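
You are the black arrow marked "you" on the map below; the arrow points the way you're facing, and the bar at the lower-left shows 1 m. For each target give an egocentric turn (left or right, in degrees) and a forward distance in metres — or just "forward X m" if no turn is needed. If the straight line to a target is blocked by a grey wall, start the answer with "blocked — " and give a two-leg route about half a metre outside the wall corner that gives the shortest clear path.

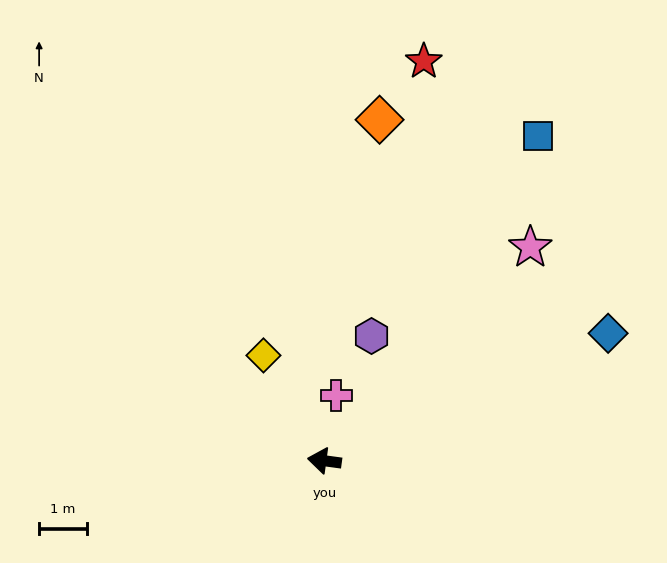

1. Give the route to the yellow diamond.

turn right 52°, forward 2.5 m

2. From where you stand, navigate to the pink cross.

turn right 93°, forward 1.4 m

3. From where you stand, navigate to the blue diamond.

turn right 148°, forward 6.5 m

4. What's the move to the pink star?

turn right 126°, forward 6.2 m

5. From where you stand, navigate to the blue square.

turn right 116°, forward 8.1 m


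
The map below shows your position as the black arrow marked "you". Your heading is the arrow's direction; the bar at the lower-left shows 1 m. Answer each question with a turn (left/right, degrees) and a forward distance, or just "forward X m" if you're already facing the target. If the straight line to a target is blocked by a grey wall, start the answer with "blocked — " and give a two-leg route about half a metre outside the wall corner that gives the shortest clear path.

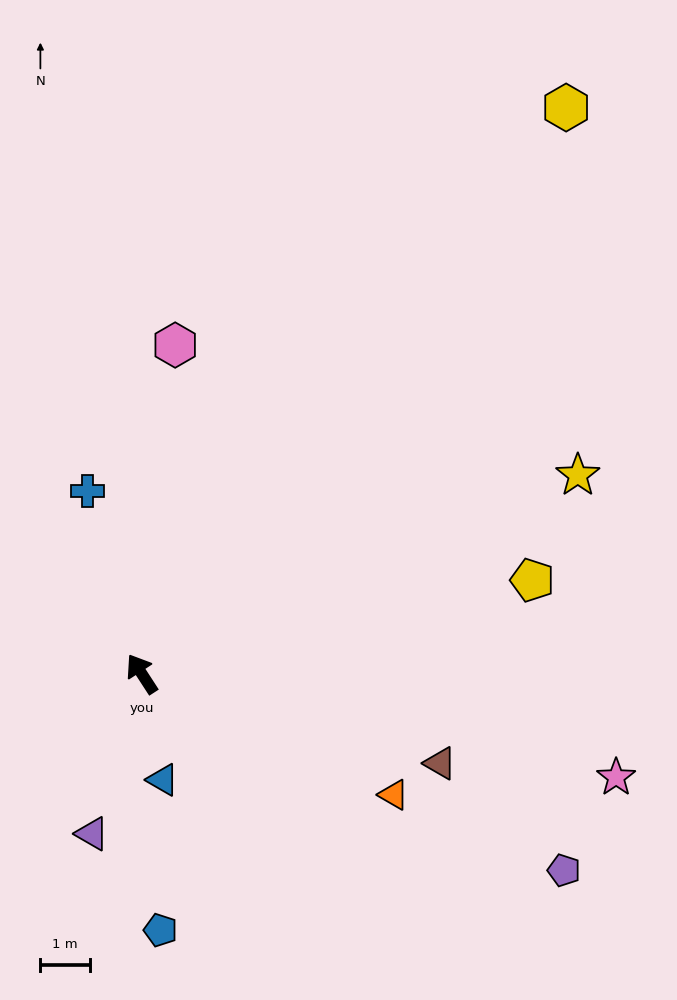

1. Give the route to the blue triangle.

turn left 158°, forward 2.2 m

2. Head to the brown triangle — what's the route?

turn right 140°, forward 6.3 m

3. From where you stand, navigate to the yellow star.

turn right 99°, forward 9.6 m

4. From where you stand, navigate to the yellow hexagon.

turn right 70°, forward 14.2 m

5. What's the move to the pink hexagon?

turn right 39°, forward 6.6 m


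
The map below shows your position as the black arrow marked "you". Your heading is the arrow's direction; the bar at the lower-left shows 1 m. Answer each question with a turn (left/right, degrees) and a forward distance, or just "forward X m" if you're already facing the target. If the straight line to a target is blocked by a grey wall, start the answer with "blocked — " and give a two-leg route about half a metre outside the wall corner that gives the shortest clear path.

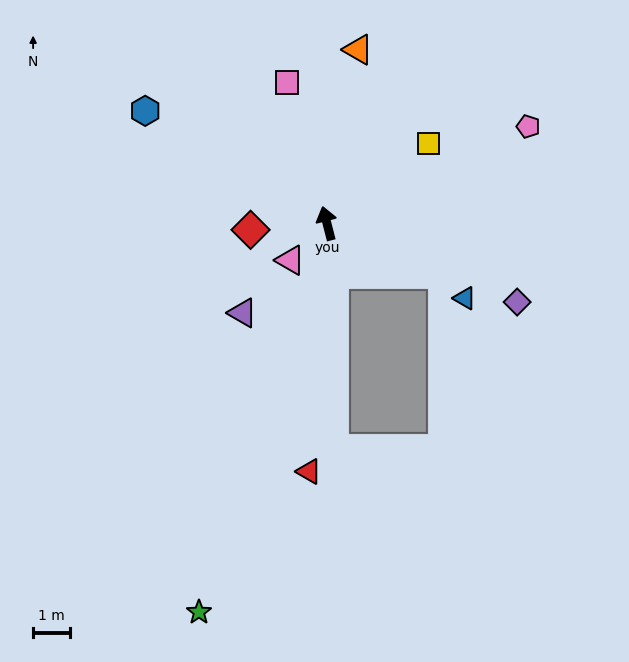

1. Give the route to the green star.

turn left 147°, forward 11.2 m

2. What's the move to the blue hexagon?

turn left 44°, forward 5.8 m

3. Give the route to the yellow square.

turn right 66°, forward 3.5 m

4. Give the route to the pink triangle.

turn left 121°, forward 1.4 m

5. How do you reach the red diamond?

turn left 81°, forward 2.1 m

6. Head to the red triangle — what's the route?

turn left 161°, forward 6.8 m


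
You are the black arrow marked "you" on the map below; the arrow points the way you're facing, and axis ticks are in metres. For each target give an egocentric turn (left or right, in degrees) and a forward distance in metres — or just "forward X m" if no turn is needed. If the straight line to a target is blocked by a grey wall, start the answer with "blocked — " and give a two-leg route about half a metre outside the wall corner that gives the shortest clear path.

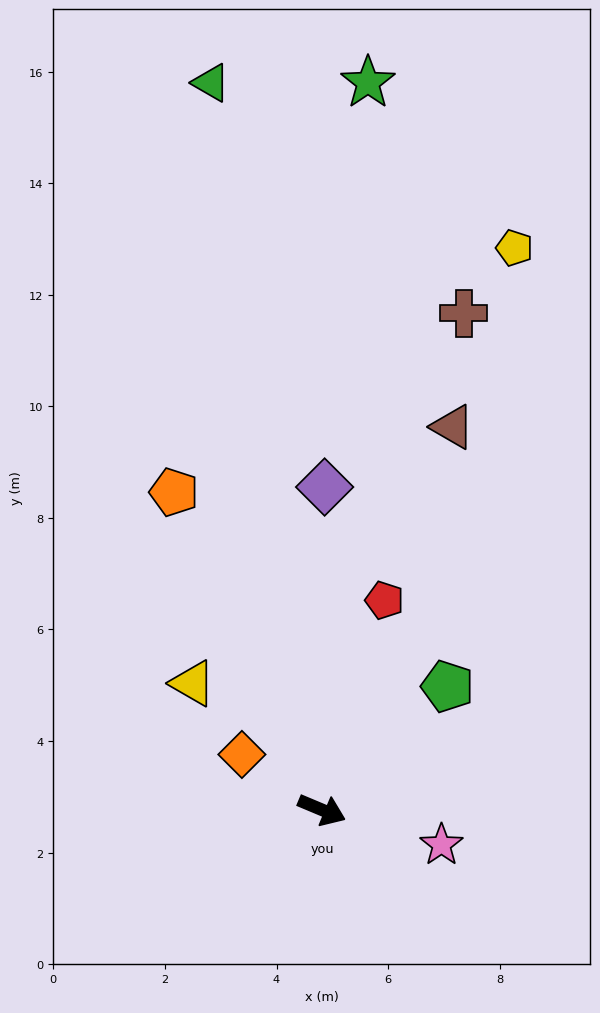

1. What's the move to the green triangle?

turn left 121°, forward 13.2 m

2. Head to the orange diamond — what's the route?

turn left 168°, forward 1.7 m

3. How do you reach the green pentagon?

turn left 67°, forward 3.2 m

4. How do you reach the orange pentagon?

turn left 138°, forward 6.3 m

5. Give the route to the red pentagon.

turn left 96°, forward 3.9 m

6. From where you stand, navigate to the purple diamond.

turn left 112°, forward 5.8 m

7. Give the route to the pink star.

turn left 6°, forward 2.2 m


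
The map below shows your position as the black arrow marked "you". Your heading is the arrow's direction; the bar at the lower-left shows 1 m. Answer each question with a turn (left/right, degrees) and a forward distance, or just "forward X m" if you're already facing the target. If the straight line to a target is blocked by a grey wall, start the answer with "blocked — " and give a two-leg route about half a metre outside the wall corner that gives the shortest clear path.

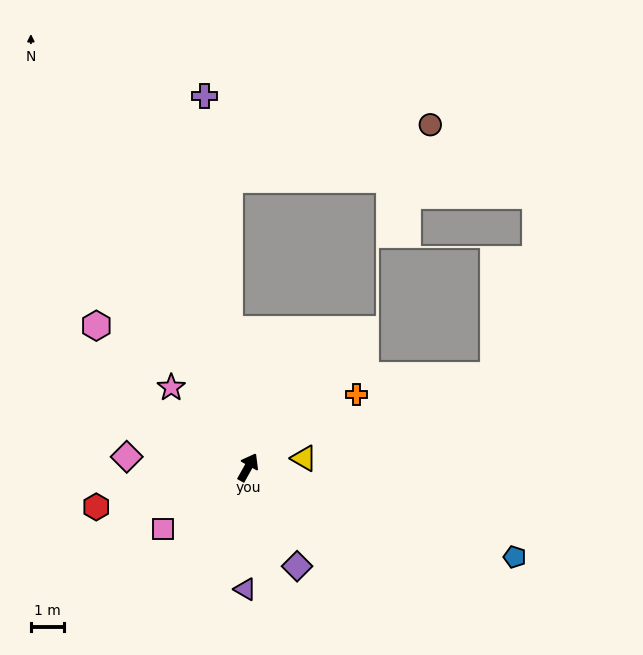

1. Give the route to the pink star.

turn left 73°, forward 3.4 m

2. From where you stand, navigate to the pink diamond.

turn left 114°, forward 3.7 m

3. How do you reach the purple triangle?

turn right 152°, forward 3.7 m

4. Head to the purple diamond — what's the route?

turn right 124°, forward 3.4 m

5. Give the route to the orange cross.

turn right 27°, forward 4.0 m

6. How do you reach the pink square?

turn left 155°, forward 3.2 m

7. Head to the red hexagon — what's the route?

turn left 134°, forward 4.8 m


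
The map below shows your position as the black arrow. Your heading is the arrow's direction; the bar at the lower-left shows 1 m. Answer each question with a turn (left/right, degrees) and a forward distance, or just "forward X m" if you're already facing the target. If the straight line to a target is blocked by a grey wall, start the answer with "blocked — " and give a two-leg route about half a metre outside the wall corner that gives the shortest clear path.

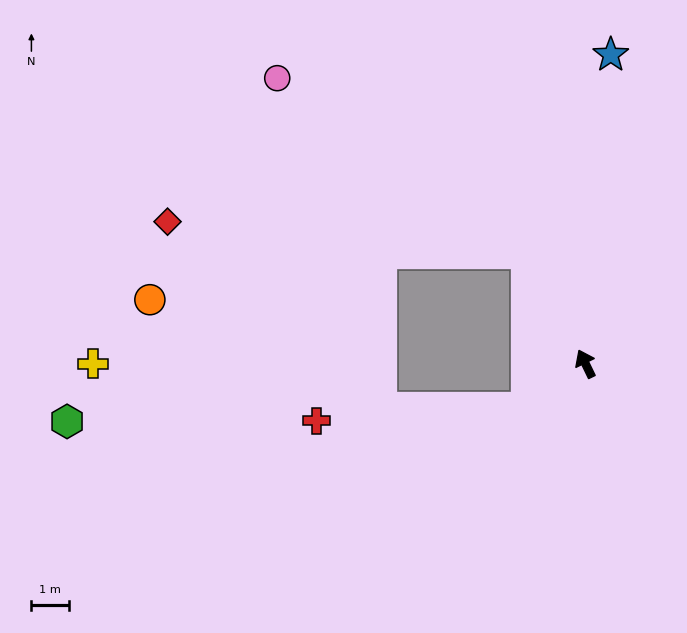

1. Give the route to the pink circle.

blocked — turn left 2°, forward 3.4 m, then turn left 27°, forward 8.2 m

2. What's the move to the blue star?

turn right 31°, forward 8.3 m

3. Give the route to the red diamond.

blocked — turn left 2°, forward 3.4 m, then turn left 57°, forward 9.7 m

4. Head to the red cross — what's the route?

blocked — turn left 101°, forward 2.0 m, then turn right 33°, forward 5.7 m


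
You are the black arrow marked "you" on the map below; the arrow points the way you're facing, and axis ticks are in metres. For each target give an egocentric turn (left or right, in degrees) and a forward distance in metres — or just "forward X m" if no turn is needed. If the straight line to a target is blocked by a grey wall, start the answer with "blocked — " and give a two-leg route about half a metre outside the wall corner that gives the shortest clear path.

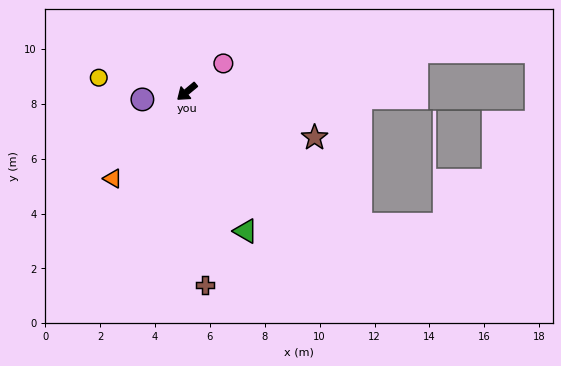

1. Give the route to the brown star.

turn left 121°, forward 4.9 m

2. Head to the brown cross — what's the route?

turn left 56°, forward 7.1 m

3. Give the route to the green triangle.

turn left 73°, forward 5.5 m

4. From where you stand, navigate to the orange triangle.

turn left 10°, forward 4.2 m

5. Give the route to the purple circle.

turn right 30°, forward 1.6 m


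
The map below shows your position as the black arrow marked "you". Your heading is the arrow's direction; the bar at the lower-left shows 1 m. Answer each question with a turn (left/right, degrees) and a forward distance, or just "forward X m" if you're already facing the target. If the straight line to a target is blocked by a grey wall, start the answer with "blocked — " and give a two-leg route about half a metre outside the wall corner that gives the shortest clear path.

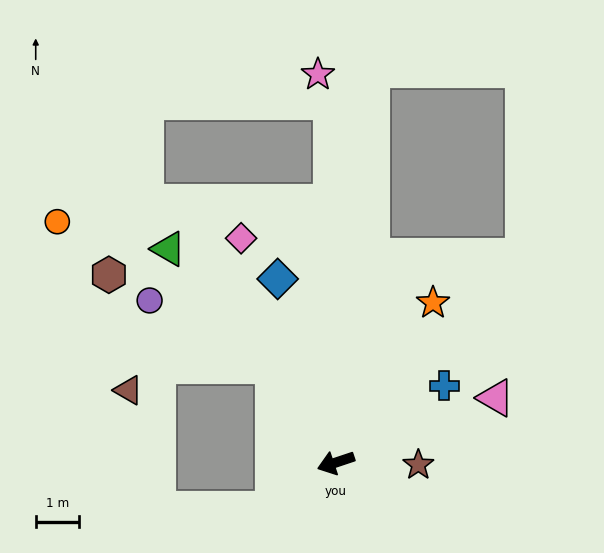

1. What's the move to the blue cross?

turn right 163°, forward 3.1 m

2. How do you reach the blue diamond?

turn right 91°, forward 4.4 m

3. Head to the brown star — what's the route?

turn left 160°, forward 1.9 m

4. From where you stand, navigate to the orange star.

turn right 140°, forward 4.3 m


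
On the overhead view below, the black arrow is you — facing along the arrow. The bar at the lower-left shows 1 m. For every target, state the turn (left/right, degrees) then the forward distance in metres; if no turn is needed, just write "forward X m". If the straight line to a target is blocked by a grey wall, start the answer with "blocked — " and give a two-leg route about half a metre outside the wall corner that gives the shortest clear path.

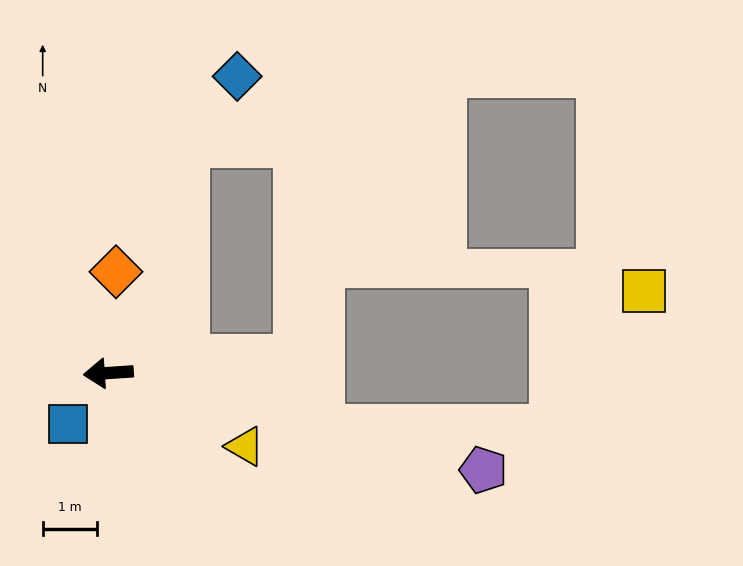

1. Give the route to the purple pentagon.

turn left 162°, forward 7.1 m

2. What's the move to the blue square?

turn left 48°, forward 1.2 m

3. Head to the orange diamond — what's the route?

turn right 98°, forward 1.9 m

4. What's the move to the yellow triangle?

turn left 148°, forward 2.8 m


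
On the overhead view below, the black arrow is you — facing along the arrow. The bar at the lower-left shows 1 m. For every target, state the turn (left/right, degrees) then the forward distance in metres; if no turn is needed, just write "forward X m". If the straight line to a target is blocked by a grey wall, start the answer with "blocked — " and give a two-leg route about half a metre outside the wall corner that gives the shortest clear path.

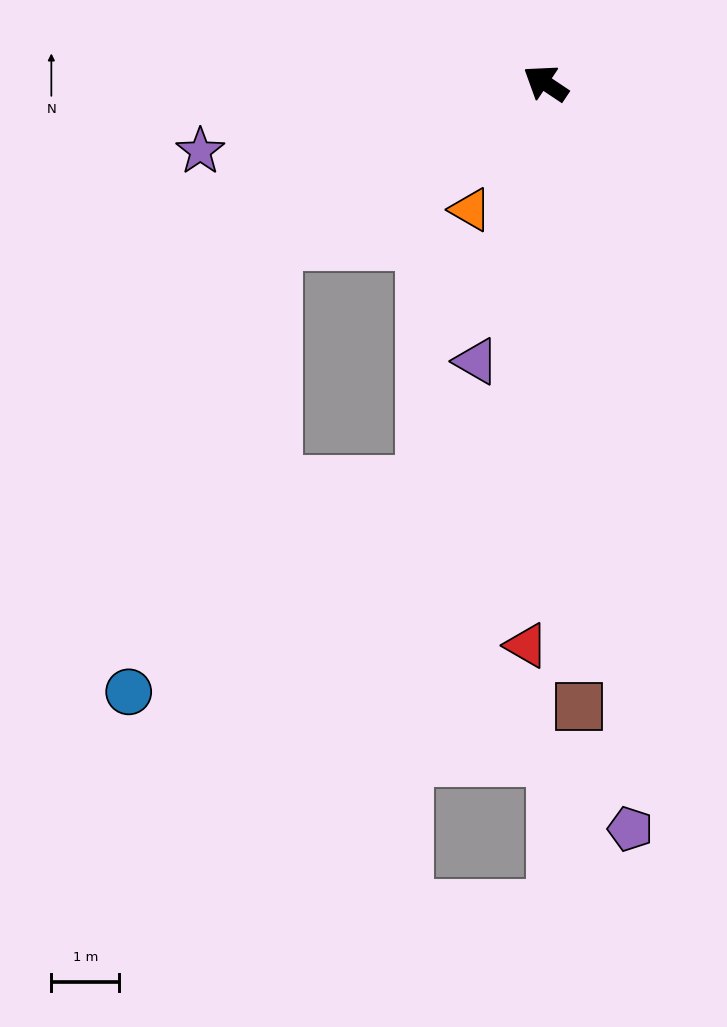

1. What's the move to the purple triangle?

turn left 110°, forward 4.2 m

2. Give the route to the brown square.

turn left 127°, forward 9.2 m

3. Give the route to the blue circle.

blocked — turn left 64°, forward 4.6 m, then turn left 42°, forward 7.0 m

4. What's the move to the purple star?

turn left 45°, forward 5.2 m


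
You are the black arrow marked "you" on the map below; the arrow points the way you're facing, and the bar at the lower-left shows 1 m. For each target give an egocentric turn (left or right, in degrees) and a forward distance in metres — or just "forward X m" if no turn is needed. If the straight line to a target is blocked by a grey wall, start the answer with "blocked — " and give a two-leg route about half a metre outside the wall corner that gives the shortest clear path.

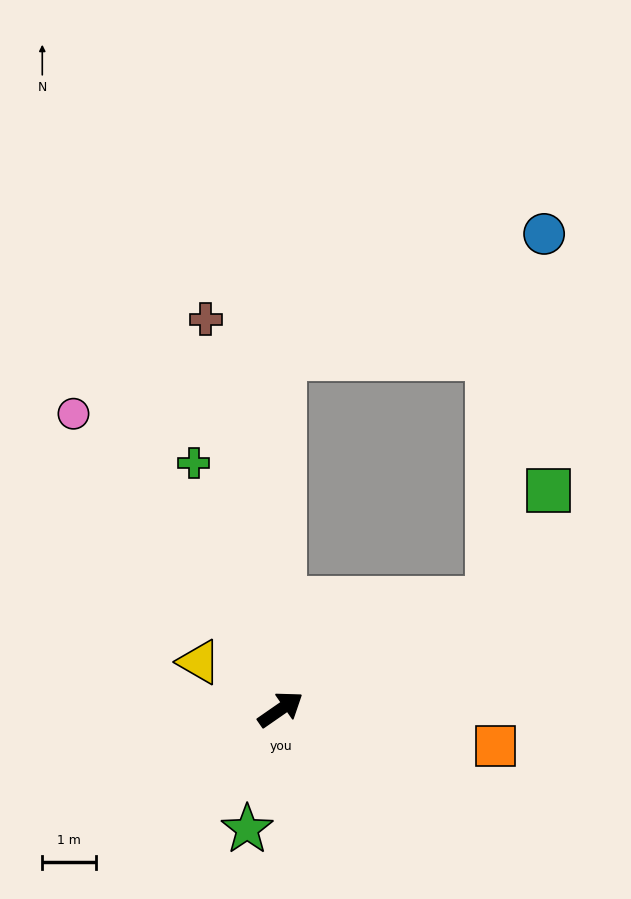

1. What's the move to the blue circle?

blocked — turn right 7°, forward 4.4 m, then turn left 54°, forward 6.9 m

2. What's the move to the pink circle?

turn left 90°, forward 6.7 m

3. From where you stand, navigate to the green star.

turn right 140°, forward 2.3 m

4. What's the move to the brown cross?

turn left 66°, forward 7.4 m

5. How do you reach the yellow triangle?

turn left 115°, forward 1.7 m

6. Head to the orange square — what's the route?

turn right 44°, forward 4.0 m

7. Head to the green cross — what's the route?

turn left 75°, forward 4.8 m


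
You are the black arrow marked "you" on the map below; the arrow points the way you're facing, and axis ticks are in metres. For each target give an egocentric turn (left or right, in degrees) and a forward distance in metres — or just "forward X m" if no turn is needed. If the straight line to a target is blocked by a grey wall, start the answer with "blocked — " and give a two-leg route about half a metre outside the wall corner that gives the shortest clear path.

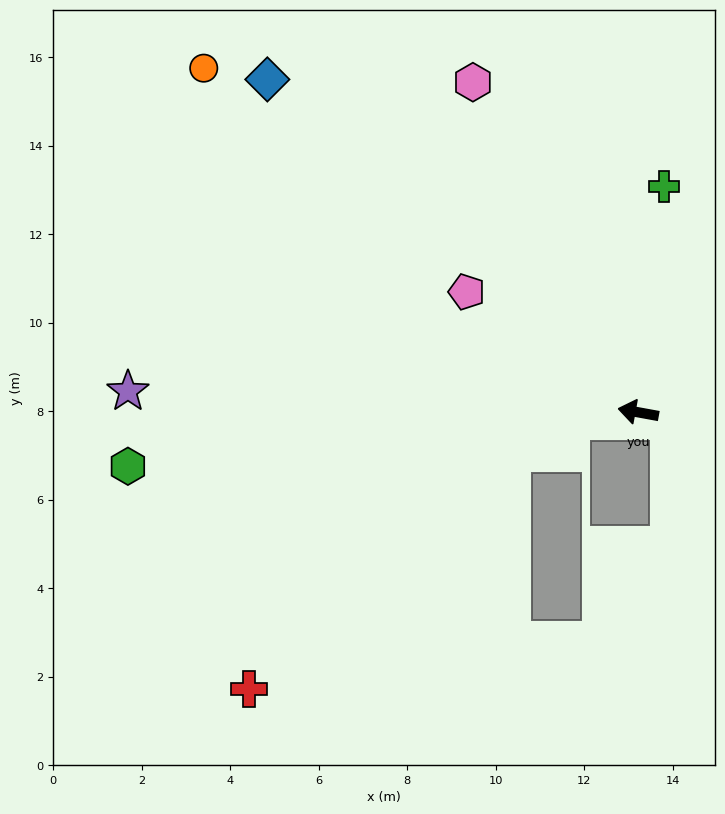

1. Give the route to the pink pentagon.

turn right 25°, forward 4.7 m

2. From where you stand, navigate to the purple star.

turn left 8°, forward 11.5 m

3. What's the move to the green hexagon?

turn left 16°, forward 11.6 m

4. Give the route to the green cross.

turn right 86°, forward 5.1 m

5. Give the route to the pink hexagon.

turn right 53°, forward 8.3 m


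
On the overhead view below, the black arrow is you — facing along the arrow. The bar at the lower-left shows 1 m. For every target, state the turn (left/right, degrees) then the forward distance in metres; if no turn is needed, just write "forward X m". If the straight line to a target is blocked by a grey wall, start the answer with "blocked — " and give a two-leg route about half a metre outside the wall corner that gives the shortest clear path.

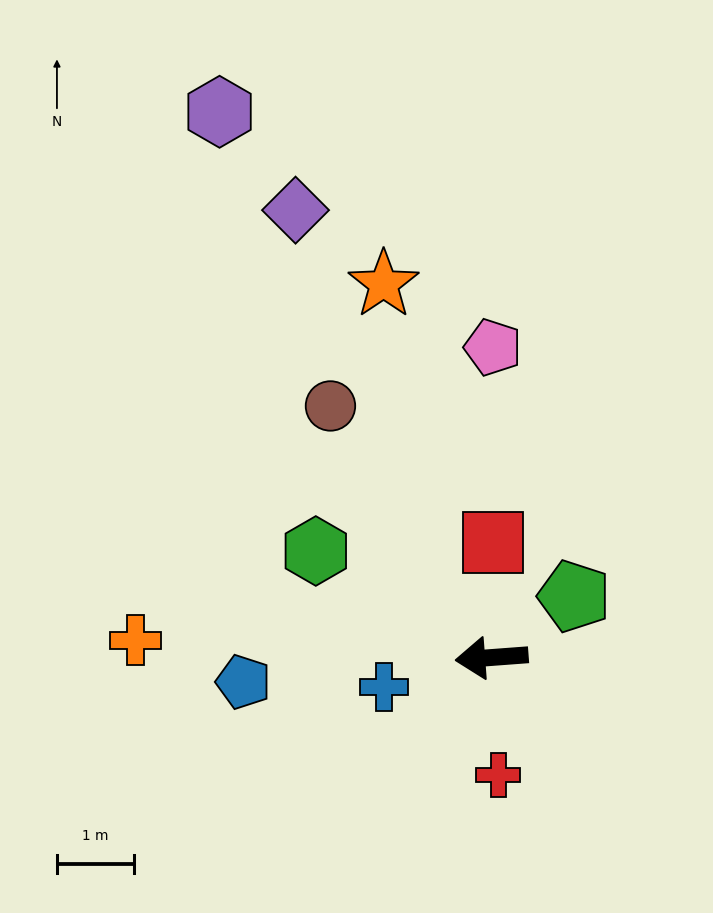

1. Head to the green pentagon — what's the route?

turn right 148°, forward 1.3 m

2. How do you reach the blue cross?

turn left 11°, forward 1.5 m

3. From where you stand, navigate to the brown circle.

turn right 62°, forward 3.9 m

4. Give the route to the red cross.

turn left 89°, forward 1.5 m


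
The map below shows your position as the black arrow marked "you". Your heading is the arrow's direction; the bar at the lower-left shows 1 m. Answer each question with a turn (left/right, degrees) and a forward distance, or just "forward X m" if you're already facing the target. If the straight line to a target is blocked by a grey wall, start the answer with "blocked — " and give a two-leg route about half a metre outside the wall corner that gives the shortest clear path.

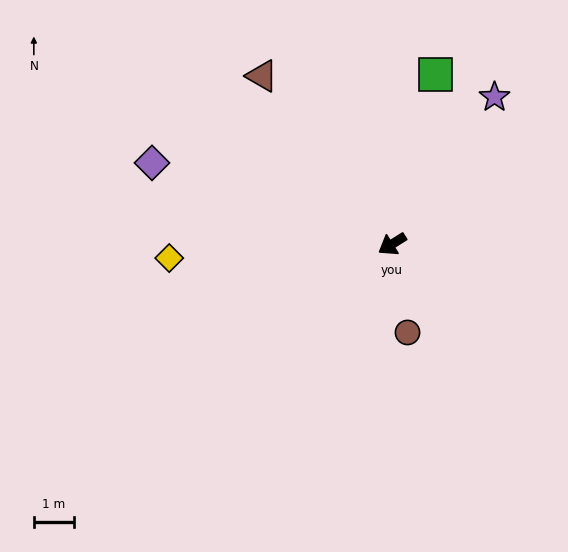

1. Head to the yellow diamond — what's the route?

turn right 28°, forward 5.5 m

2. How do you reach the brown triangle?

turn right 84°, forward 5.3 m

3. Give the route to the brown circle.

turn left 68°, forward 2.2 m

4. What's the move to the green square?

turn right 136°, forward 4.3 m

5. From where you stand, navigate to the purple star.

turn right 157°, forward 4.4 m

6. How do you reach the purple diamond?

turn right 51°, forward 6.3 m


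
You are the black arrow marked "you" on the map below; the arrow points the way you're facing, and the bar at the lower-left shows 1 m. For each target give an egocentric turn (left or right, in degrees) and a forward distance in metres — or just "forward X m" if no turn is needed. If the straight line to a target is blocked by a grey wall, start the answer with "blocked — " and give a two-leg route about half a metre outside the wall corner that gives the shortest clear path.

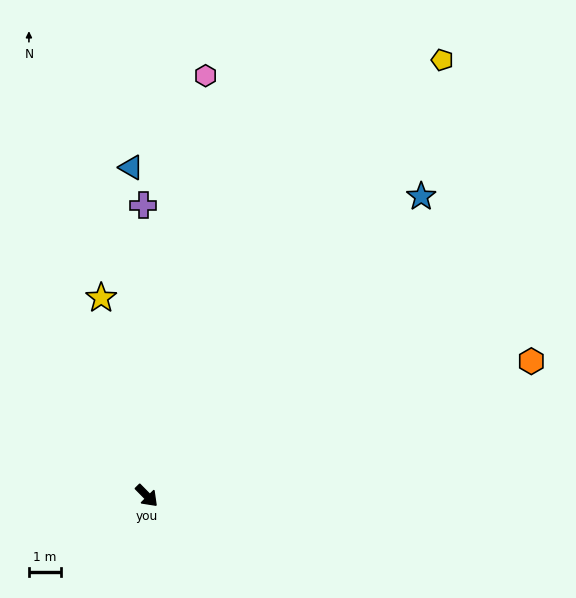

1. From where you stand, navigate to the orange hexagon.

turn left 65°, forward 12.7 m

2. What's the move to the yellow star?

turn left 148°, forward 6.3 m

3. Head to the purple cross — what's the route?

turn left 136°, forward 9.1 m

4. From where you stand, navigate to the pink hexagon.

turn left 127°, forward 13.2 m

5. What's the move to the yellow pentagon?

turn left 101°, forward 16.4 m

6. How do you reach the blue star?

turn left 93°, forward 12.7 m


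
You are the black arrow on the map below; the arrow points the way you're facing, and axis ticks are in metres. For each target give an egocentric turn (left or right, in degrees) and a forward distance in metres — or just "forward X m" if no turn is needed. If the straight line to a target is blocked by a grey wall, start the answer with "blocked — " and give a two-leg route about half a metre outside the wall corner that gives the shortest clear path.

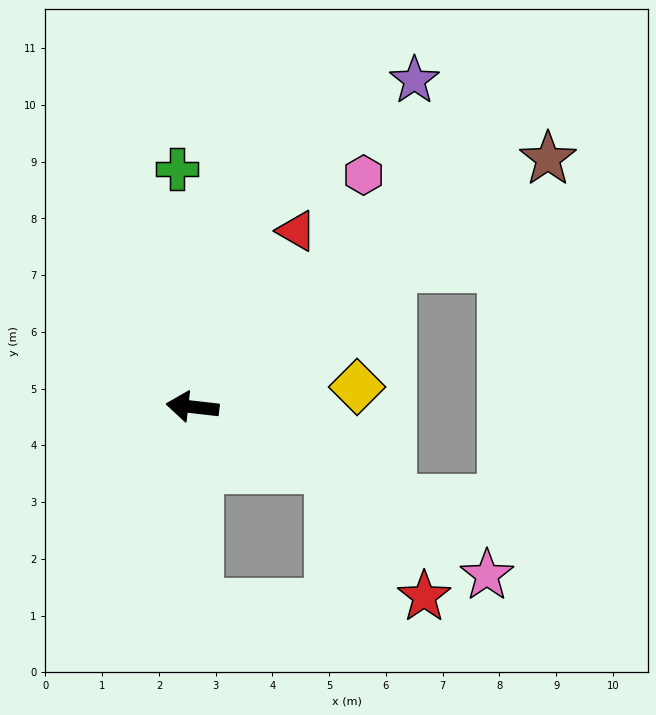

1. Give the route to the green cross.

turn right 80°, forward 4.2 m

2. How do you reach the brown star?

turn right 139°, forward 7.6 m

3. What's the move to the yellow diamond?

turn right 167°, forward 2.9 m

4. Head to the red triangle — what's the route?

turn right 114°, forward 3.6 m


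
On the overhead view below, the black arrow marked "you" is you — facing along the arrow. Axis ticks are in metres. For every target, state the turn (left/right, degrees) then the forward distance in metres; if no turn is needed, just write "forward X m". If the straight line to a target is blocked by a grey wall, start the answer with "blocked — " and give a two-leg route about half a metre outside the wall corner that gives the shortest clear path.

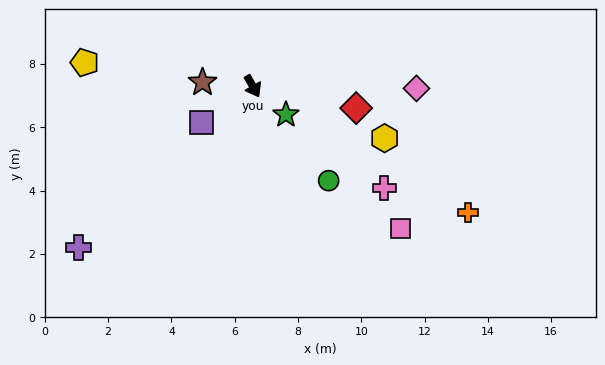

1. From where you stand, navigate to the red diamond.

turn left 49°, forward 3.3 m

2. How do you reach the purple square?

turn right 84°, forward 2.0 m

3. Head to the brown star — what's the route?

turn right 124°, forward 1.6 m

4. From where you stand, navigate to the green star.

turn left 20°, forward 1.4 m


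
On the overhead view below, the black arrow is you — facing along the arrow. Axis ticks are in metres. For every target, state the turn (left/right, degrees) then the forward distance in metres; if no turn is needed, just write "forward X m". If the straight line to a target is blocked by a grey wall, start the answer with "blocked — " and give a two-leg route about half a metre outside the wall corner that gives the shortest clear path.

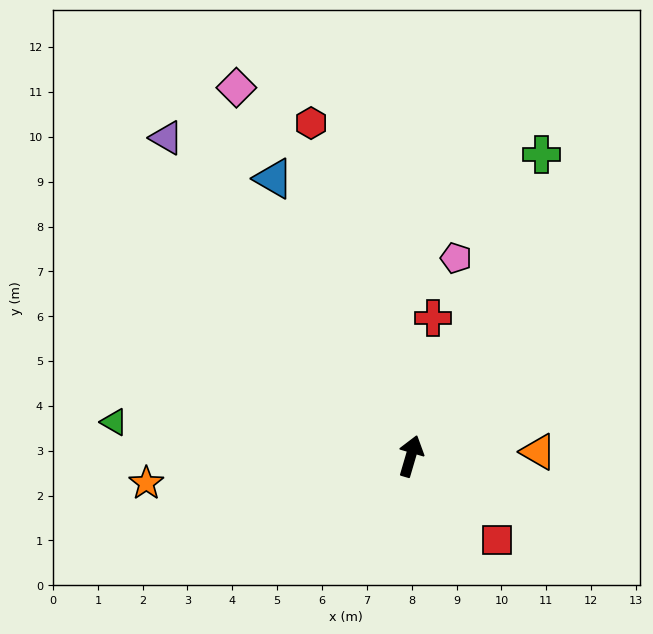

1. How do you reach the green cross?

turn right 7°, forward 7.3 m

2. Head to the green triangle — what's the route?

turn left 100°, forward 6.7 m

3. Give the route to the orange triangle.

turn right 72°, forward 2.8 m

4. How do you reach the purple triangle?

turn left 54°, forward 8.9 m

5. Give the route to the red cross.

turn left 7°, forward 3.1 m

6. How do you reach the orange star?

turn left 112°, forward 5.9 m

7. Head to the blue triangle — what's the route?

turn left 43°, forward 6.9 m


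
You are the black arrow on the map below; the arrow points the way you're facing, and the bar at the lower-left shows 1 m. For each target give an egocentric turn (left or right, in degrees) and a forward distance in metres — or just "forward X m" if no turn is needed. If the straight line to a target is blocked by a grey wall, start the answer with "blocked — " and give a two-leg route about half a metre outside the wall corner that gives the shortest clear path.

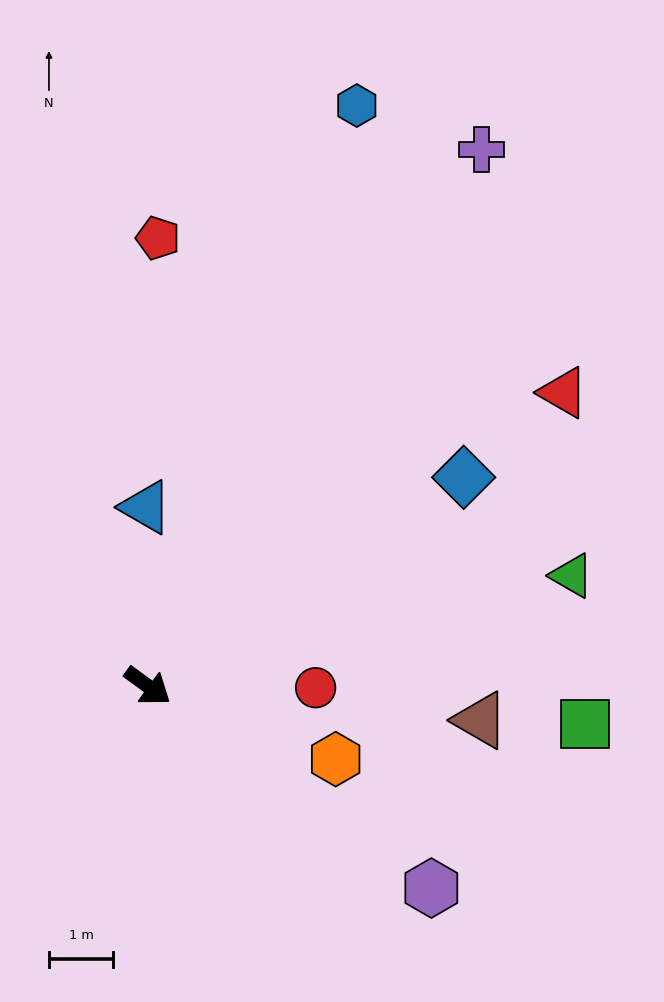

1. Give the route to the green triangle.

turn left 51°, forward 6.8 m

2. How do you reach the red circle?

turn left 36°, forward 2.6 m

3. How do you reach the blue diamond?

turn left 70°, forward 5.9 m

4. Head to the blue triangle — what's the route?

turn left 127°, forward 2.8 m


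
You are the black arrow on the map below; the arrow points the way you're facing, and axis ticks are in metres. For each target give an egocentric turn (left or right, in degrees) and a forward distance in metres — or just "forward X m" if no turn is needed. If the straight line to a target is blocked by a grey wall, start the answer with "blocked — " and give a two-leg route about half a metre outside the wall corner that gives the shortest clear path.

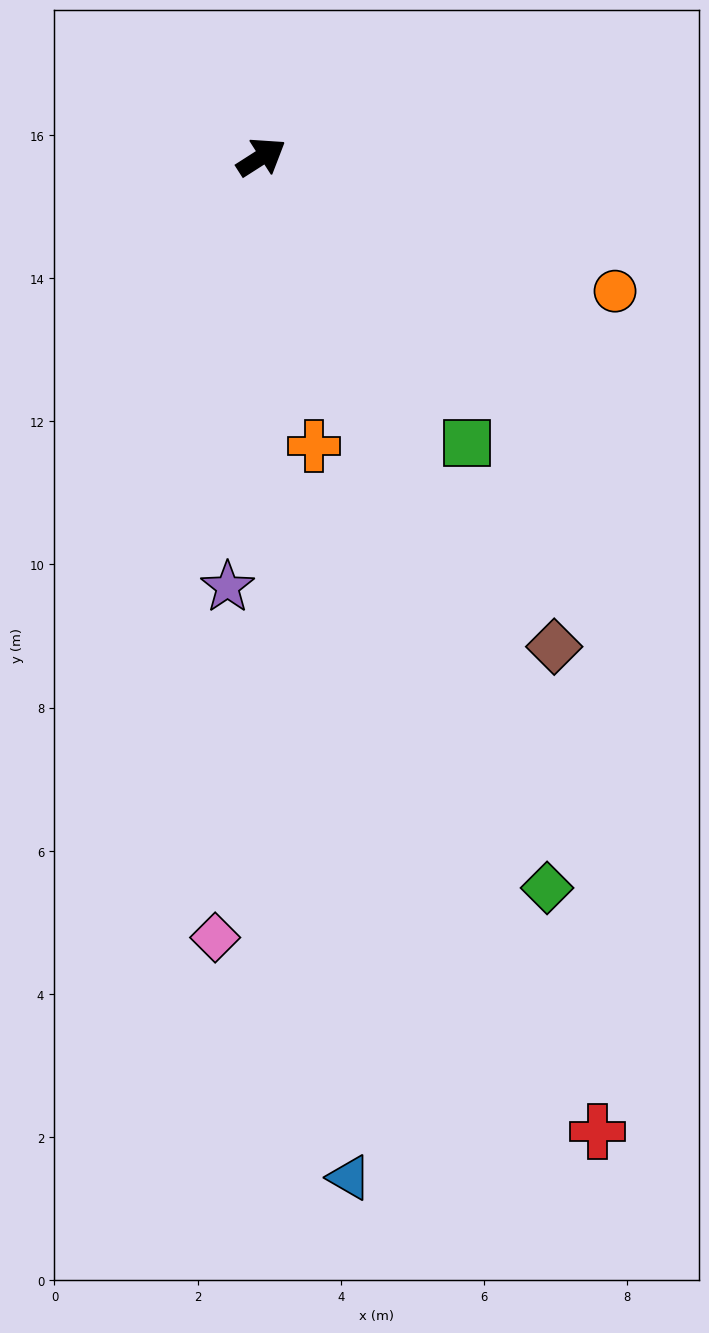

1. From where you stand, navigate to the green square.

turn right 87°, forward 4.9 m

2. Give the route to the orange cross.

turn right 112°, forward 4.1 m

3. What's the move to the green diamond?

turn right 101°, forward 11.0 m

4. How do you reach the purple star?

turn right 127°, forward 6.0 m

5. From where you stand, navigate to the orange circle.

turn right 53°, forward 5.3 m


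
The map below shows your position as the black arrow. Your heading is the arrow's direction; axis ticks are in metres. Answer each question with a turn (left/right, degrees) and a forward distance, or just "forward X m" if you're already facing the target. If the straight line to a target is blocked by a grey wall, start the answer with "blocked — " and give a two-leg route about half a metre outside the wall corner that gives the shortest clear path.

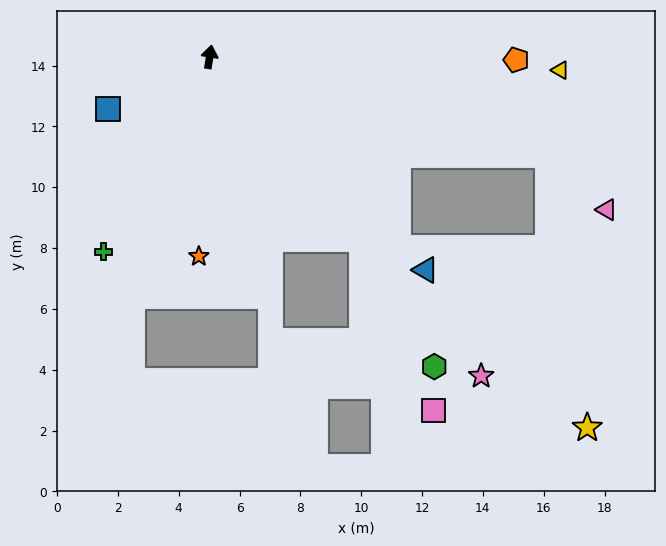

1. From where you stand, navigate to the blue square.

turn left 126°, forward 3.8 m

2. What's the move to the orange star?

turn right 174°, forward 6.6 m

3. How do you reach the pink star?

turn right 131°, forward 13.8 m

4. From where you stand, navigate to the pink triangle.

blocked — turn right 97°, forward 11.6 m, then turn right 26°, forward 2.6 m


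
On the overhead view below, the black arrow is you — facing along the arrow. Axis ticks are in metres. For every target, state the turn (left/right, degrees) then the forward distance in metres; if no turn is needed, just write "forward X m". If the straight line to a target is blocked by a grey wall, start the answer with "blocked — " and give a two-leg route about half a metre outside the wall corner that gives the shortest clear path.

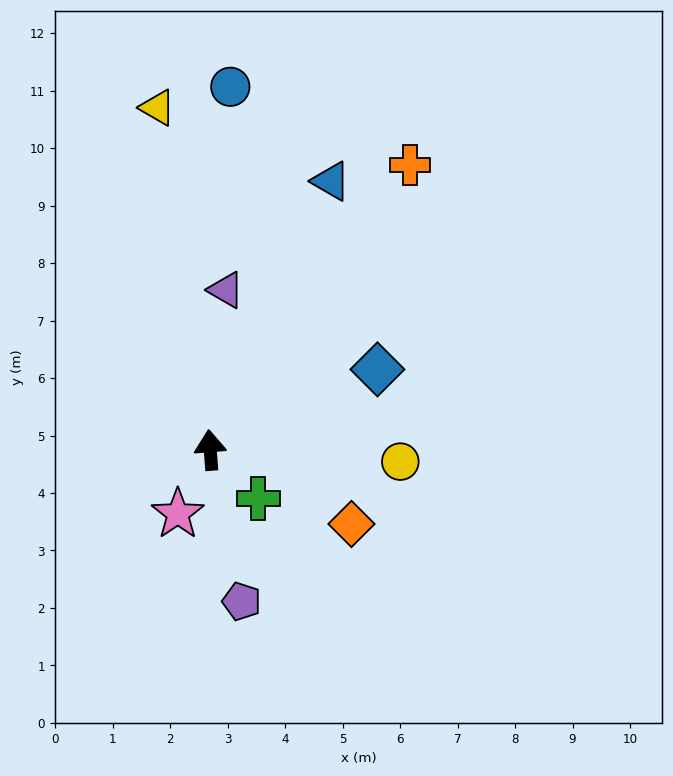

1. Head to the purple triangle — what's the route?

turn right 10°, forward 2.8 m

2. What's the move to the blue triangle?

turn right 29°, forward 5.1 m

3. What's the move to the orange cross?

turn right 39°, forward 6.1 m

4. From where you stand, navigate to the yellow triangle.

turn left 4°, forward 6.0 m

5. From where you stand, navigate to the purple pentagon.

turn right 173°, forward 2.7 m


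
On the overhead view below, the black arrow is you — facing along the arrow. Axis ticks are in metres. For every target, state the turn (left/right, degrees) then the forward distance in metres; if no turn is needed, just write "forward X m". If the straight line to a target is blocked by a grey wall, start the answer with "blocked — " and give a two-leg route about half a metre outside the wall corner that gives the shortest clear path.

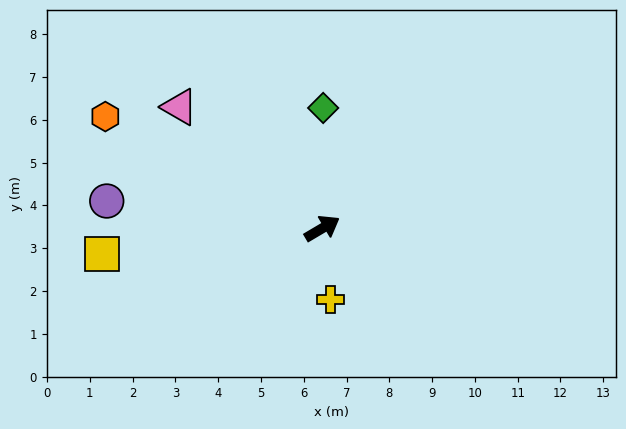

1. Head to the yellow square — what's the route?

turn left 156°, forward 5.2 m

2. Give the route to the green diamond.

turn left 59°, forward 2.8 m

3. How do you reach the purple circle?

turn left 142°, forward 5.1 m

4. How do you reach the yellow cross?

turn right 114°, forward 1.7 m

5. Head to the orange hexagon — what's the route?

turn left 122°, forward 5.7 m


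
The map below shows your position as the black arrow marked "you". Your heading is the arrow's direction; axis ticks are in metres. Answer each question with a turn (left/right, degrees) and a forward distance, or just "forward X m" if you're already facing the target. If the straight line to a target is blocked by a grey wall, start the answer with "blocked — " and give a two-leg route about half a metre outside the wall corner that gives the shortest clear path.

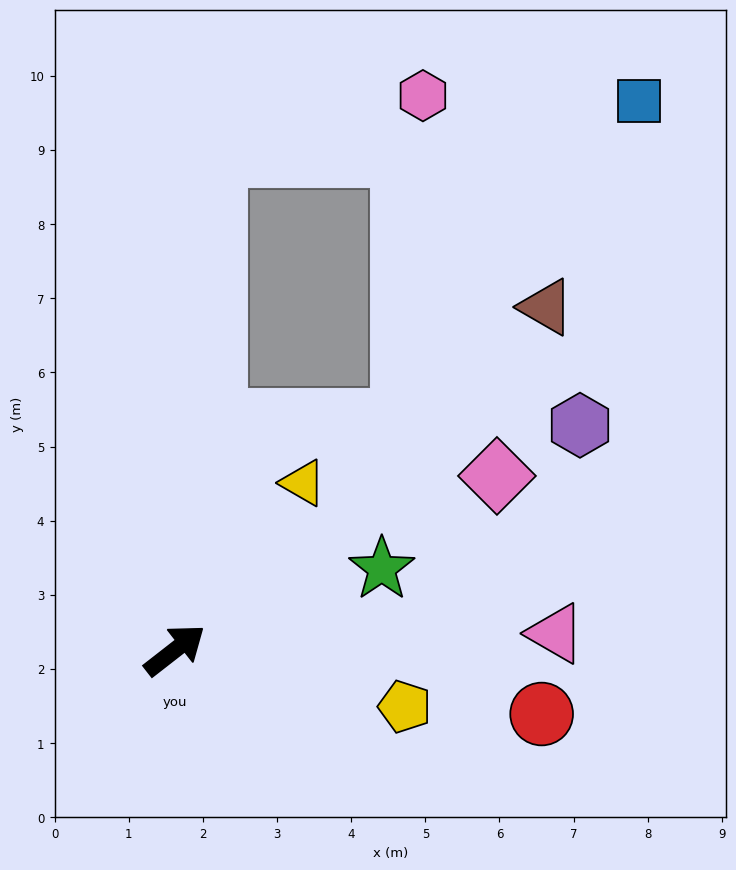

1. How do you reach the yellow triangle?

turn left 15°, forward 2.8 m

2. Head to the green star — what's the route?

turn right 16°, forward 3.0 m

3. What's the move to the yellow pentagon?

turn right 52°, forward 3.2 m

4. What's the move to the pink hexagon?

blocked — turn left 47°, forward 6.7 m, then turn right 69°, forward 2.9 m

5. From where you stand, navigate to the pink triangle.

turn right 35°, forward 5.1 m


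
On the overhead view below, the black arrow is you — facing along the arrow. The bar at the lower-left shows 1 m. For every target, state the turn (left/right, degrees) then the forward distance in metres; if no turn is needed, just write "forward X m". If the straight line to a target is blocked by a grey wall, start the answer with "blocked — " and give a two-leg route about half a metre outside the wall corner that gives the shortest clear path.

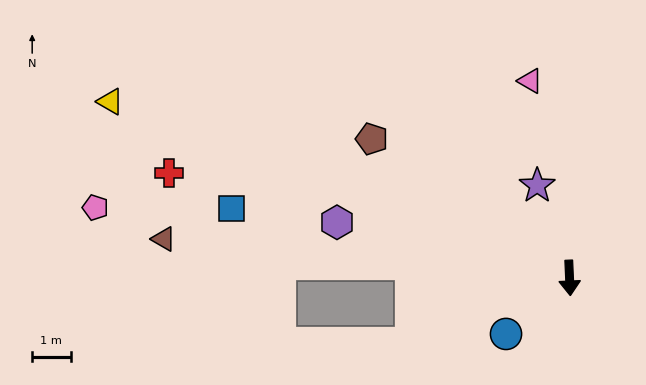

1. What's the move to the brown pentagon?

turn right 128°, forward 6.3 m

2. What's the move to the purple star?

turn right 163°, forward 2.5 m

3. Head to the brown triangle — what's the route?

turn right 98°, forward 10.6 m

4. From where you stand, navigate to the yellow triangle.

turn right 114°, forward 12.8 m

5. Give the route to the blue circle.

turn right 51°, forward 2.2 m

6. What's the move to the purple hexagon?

turn right 106°, forward 6.2 m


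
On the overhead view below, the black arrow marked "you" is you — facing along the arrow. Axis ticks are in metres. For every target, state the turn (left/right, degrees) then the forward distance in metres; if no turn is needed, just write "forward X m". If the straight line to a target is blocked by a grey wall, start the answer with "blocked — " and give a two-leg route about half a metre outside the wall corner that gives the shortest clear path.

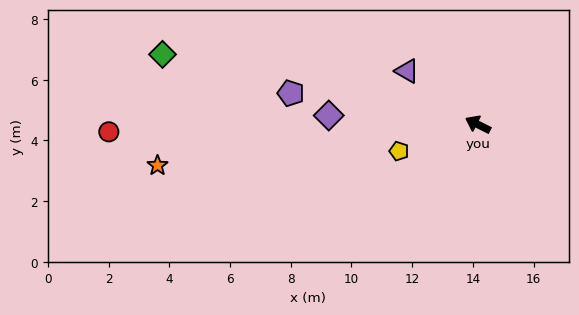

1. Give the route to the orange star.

turn left 34°, forward 10.6 m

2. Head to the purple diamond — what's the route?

turn left 23°, forward 4.9 m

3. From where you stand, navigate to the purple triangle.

turn right 10°, forward 2.9 m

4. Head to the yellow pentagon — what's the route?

turn left 45°, forward 2.7 m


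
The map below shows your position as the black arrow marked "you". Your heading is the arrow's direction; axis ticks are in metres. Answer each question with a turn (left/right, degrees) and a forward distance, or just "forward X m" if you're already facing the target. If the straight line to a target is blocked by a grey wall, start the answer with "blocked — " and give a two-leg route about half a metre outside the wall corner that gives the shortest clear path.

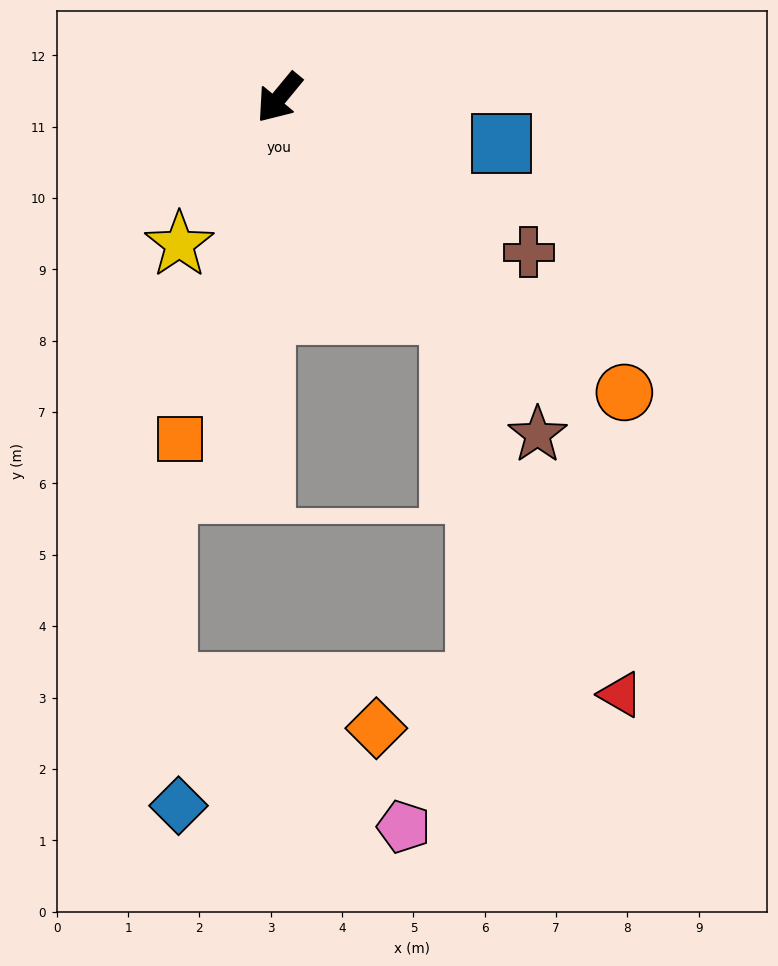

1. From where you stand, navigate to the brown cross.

turn left 98°, forward 4.1 m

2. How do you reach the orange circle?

turn left 89°, forward 6.4 m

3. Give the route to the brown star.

turn left 77°, forward 5.9 m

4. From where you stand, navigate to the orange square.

turn left 23°, forward 5.0 m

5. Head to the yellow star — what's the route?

turn left 5°, forward 2.5 m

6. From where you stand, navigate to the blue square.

turn left 118°, forward 3.2 m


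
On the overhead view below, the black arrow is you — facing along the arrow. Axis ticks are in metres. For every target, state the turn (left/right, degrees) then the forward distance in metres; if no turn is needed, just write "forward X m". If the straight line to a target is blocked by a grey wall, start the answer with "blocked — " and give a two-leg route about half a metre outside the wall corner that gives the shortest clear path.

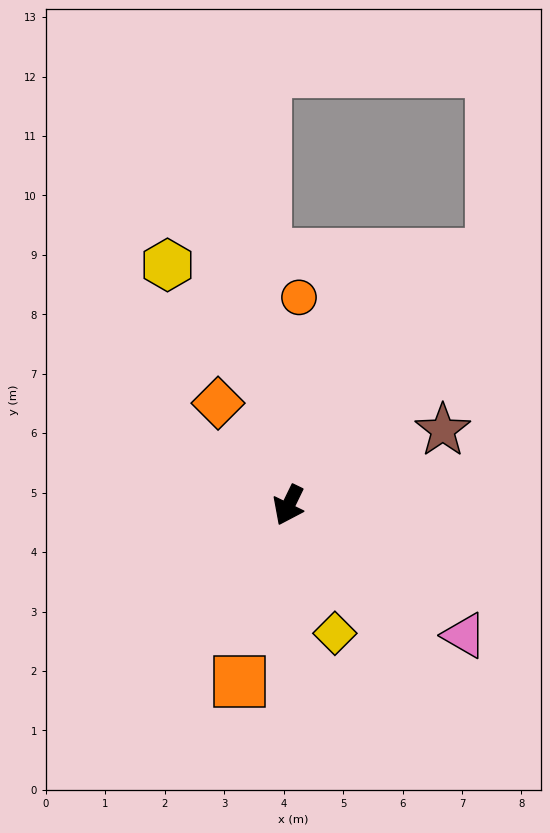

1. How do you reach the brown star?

turn left 142°, forward 2.9 m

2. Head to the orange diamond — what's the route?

turn right 119°, forward 2.1 m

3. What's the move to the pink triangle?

turn left 79°, forward 3.7 m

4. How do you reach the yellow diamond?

turn left 46°, forward 2.3 m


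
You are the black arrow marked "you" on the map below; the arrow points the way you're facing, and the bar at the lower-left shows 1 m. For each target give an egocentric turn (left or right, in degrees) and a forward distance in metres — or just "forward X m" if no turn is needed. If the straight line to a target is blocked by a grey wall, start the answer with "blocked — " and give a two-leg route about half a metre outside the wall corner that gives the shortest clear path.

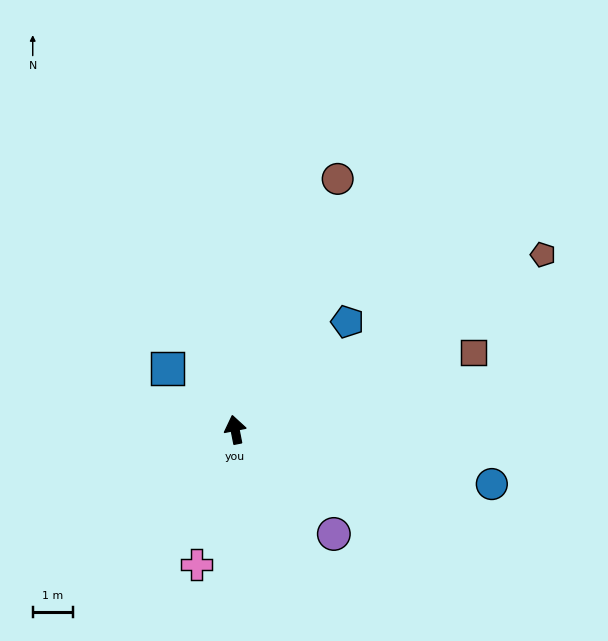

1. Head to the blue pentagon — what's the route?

turn right 57°, forward 3.9 m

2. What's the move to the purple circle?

turn right 148°, forward 3.6 m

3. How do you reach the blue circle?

turn right 113°, forward 6.6 m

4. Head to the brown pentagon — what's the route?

turn right 72°, forward 8.9 m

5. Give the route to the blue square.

turn left 37°, forward 2.3 m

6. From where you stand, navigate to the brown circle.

turn right 33°, forward 6.8 m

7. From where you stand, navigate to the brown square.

turn right 83°, forward 6.3 m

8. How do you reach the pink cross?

turn left 153°, forward 3.5 m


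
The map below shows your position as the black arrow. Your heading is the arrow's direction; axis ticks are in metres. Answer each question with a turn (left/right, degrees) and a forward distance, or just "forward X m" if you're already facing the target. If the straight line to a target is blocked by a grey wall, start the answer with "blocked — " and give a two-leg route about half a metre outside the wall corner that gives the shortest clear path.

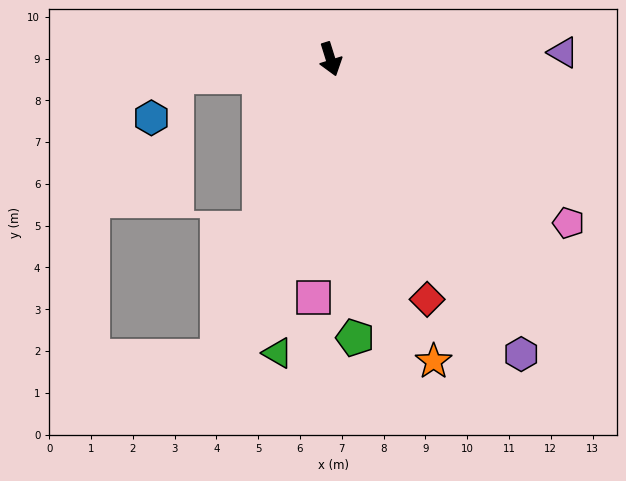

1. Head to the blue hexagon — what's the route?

blocked — turn right 101°, forward 3.7 m, then turn left 53°, forward 1.2 m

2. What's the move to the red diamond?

turn left 5°, forward 6.2 m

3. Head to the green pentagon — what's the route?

turn right 12°, forward 6.7 m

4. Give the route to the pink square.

turn right 21°, forward 5.7 m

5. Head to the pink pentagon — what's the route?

turn left 38°, forward 6.9 m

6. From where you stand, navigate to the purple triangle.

turn left 74°, forward 5.6 m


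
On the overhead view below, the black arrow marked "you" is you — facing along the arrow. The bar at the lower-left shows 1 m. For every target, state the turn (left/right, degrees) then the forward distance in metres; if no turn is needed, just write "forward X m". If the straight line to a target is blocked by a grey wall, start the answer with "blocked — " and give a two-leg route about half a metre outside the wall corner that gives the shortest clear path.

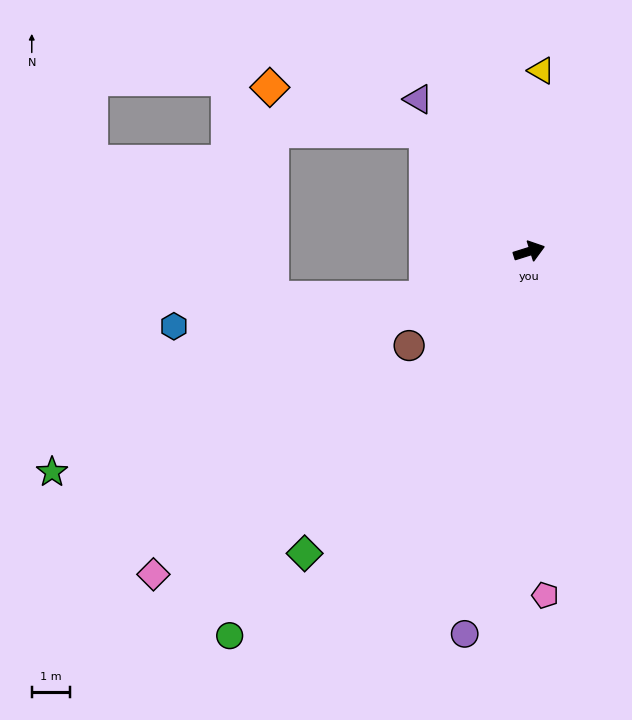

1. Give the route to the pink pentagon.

turn right 105°, forward 9.1 m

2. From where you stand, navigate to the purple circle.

turn right 117°, forward 10.2 m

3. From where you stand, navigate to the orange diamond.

blocked — turn left 113°, forward 4.2 m, then turn left 34°, forward 4.3 m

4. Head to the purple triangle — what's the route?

turn left 109°, forward 5.0 m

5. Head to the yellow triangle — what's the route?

turn left 69°, forward 4.8 m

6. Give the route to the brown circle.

turn right 159°, forward 4.0 m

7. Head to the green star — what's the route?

turn right 173°, forward 13.8 m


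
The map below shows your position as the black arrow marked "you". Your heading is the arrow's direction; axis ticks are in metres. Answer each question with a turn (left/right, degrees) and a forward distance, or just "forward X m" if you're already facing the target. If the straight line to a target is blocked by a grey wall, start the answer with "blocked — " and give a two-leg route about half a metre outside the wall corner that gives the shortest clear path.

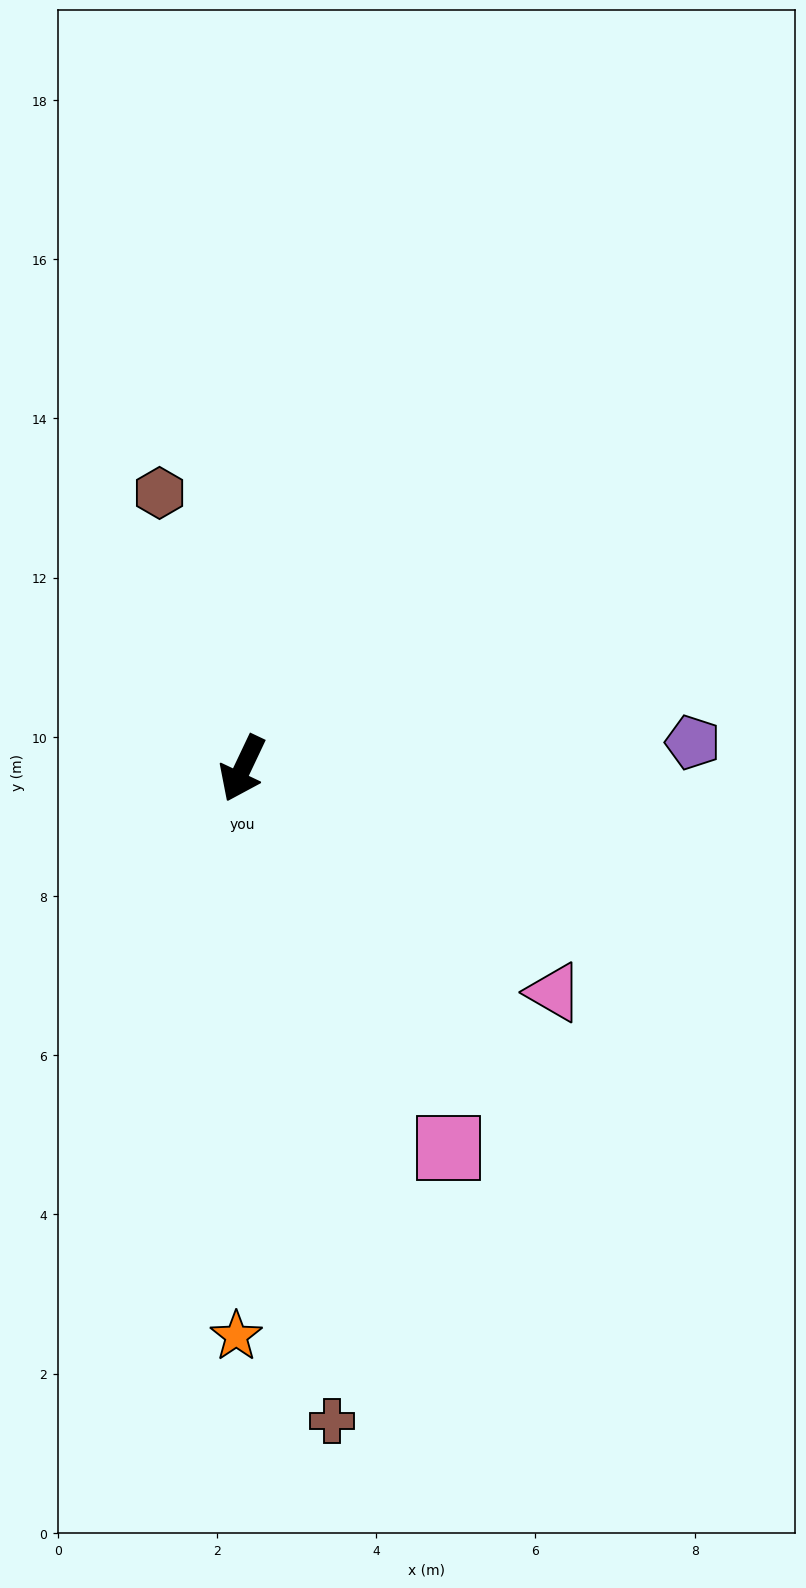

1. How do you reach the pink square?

turn left 54°, forward 5.4 m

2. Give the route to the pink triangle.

turn left 80°, forward 4.8 m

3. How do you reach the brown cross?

turn left 33°, forward 8.3 m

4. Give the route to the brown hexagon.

turn right 138°, forward 3.6 m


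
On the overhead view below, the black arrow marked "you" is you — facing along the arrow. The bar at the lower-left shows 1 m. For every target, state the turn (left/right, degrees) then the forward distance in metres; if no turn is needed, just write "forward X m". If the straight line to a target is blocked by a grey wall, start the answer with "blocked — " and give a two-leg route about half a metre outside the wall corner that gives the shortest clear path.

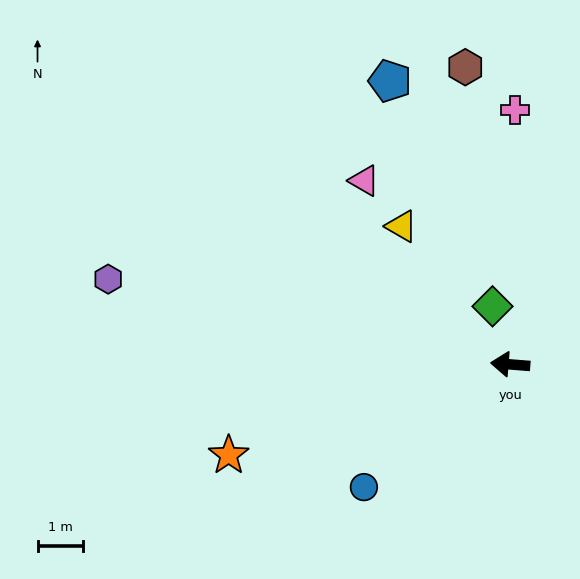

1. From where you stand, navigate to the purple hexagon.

turn right 7°, forward 9.1 m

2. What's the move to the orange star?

turn left 22°, forward 6.5 m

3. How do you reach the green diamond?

turn right 69°, forward 1.3 m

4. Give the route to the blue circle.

turn left 45°, forward 4.2 m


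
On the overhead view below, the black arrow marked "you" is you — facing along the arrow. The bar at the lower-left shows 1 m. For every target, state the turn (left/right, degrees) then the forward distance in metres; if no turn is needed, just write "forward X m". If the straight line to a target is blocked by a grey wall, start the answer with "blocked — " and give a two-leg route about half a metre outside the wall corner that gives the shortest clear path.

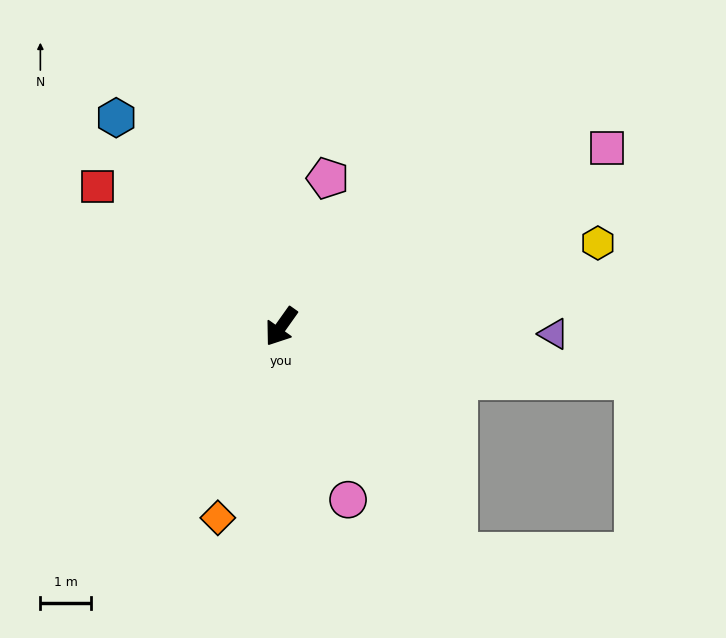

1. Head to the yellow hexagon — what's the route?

turn left 140°, forward 6.4 m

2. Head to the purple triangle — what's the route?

turn left 124°, forward 5.4 m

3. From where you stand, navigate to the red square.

turn right 92°, forward 4.5 m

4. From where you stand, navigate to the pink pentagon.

turn right 162°, forward 3.1 m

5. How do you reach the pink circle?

turn left 57°, forward 3.6 m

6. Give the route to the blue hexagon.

turn right 106°, forward 5.2 m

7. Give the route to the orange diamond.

turn left 17°, forward 4.0 m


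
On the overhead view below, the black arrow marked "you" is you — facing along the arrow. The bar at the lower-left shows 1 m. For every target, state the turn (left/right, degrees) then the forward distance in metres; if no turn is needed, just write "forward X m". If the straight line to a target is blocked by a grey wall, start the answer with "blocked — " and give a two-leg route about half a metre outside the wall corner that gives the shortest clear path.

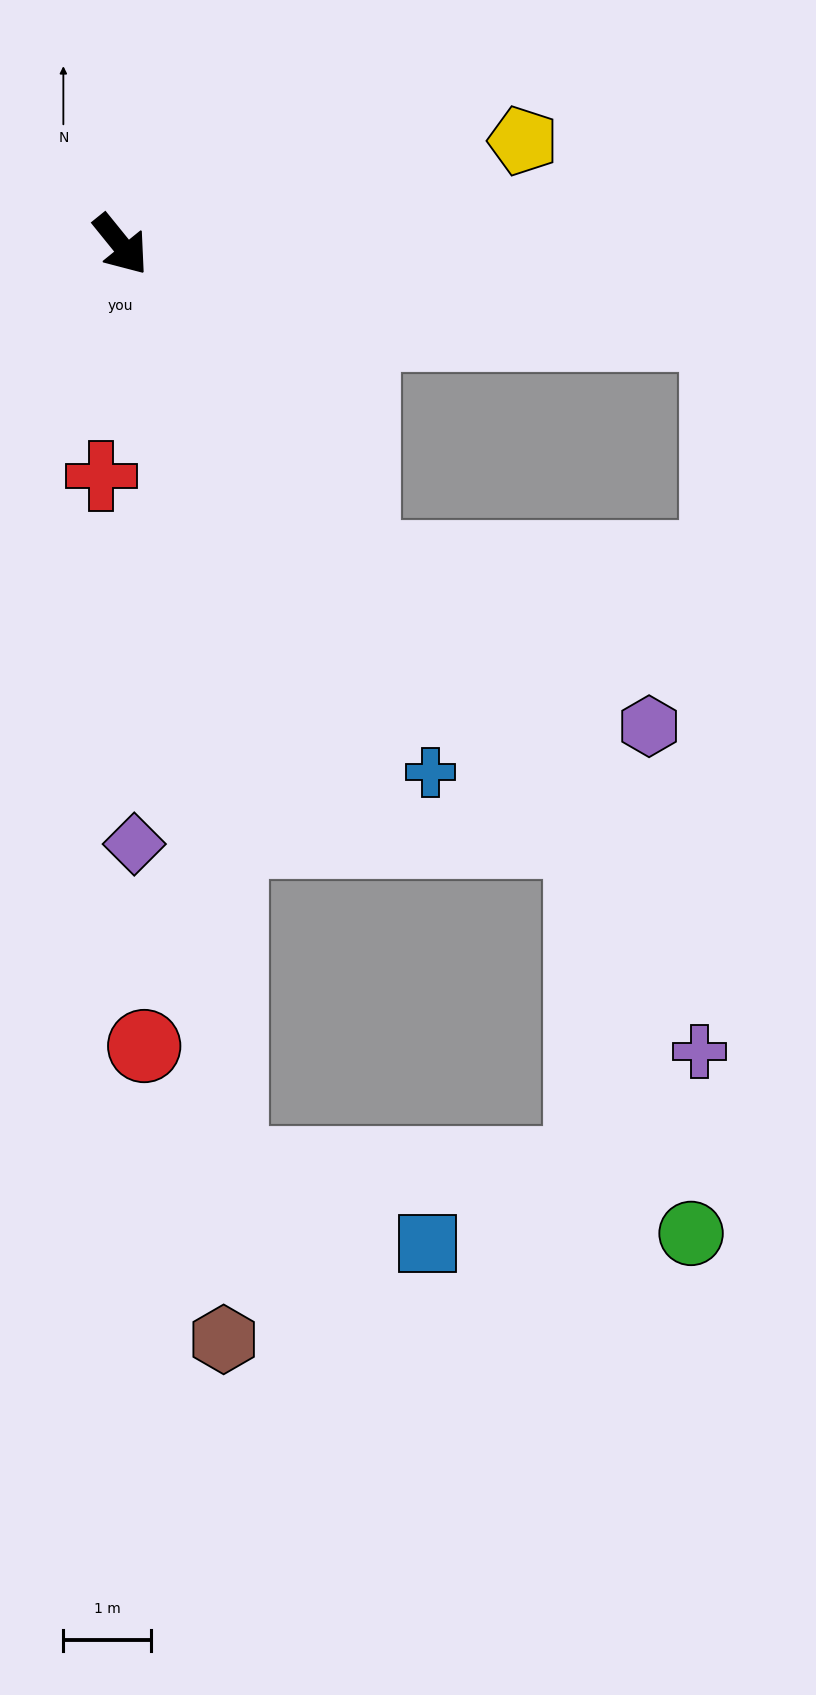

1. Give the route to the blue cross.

turn right 9°, forward 7.0 m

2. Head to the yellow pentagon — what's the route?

turn left 65°, forward 4.8 m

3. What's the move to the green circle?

blocked — forward 8.6 m, then turn right 23°, forward 4.7 m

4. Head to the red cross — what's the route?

turn right 44°, forward 2.7 m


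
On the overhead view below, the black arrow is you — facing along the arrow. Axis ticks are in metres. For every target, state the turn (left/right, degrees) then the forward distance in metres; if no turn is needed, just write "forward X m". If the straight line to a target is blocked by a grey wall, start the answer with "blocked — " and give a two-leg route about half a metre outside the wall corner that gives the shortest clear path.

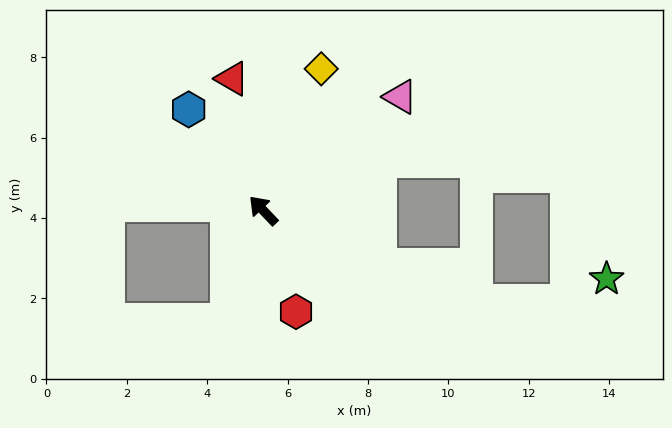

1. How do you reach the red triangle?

turn right 30°, forward 3.4 m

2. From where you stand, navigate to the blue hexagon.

turn right 7°, forward 3.1 m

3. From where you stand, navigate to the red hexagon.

turn left 154°, forward 2.6 m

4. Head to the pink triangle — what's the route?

turn right 94°, forward 4.4 m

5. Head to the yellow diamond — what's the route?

turn right 66°, forward 3.8 m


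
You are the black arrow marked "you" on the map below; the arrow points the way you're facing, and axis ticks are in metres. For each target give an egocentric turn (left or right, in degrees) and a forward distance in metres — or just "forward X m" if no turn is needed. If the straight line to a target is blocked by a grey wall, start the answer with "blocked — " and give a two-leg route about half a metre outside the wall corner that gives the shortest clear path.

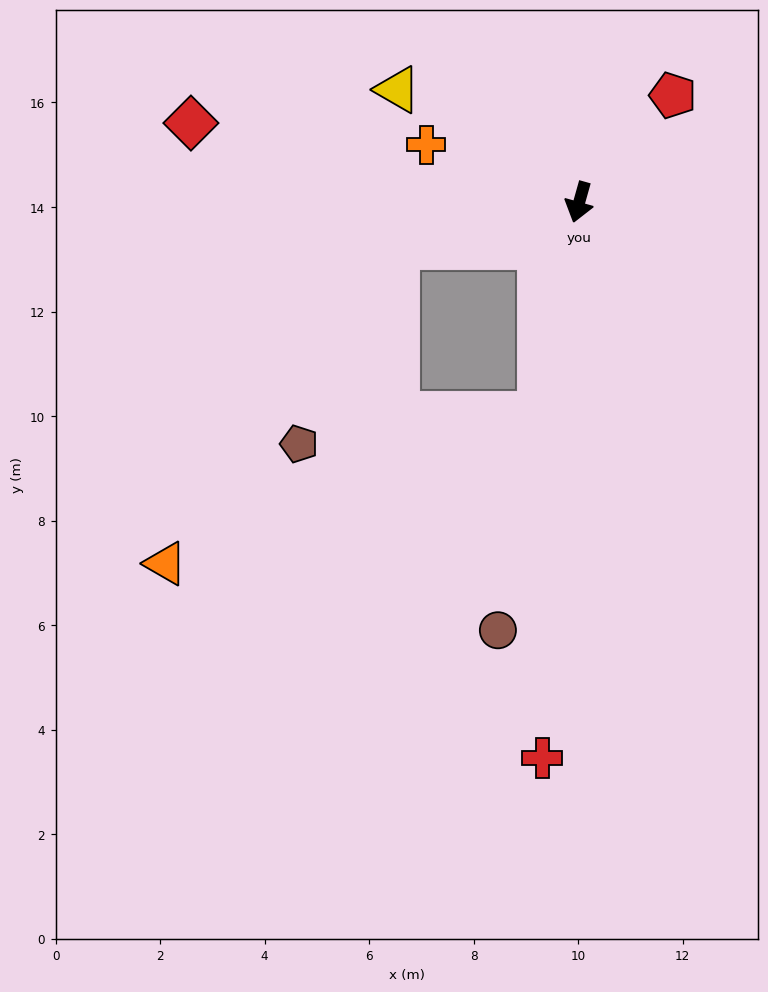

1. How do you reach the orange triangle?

blocked — turn right 60°, forward 3.6 m, then turn left 39°, forward 7.5 m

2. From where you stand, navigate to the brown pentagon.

blocked — turn right 60°, forward 3.6 m, then turn left 49°, forward 4.2 m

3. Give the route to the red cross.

turn left 12°, forward 10.7 m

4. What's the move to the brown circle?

turn left 5°, forward 8.3 m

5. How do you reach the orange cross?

turn right 95°, forward 3.1 m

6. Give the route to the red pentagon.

turn left 154°, forward 2.7 m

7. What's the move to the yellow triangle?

turn right 106°, forward 4.1 m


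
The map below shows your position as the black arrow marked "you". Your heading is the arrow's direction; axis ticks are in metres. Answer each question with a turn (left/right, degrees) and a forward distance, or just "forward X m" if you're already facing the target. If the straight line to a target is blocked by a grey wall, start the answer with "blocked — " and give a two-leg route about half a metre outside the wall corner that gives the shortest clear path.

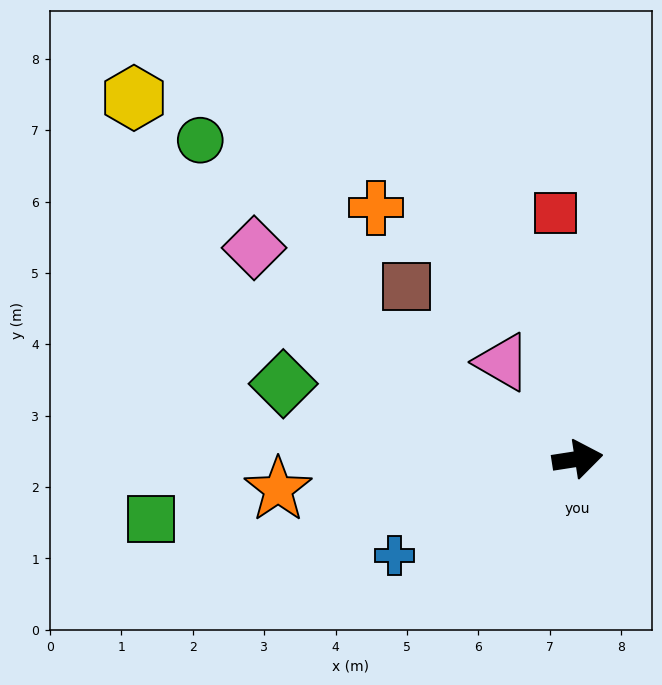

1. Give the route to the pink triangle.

turn left 119°, forward 1.7 m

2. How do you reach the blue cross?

turn right 161°, forward 2.9 m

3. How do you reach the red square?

turn left 86°, forward 3.5 m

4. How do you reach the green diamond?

turn left 157°, forward 4.3 m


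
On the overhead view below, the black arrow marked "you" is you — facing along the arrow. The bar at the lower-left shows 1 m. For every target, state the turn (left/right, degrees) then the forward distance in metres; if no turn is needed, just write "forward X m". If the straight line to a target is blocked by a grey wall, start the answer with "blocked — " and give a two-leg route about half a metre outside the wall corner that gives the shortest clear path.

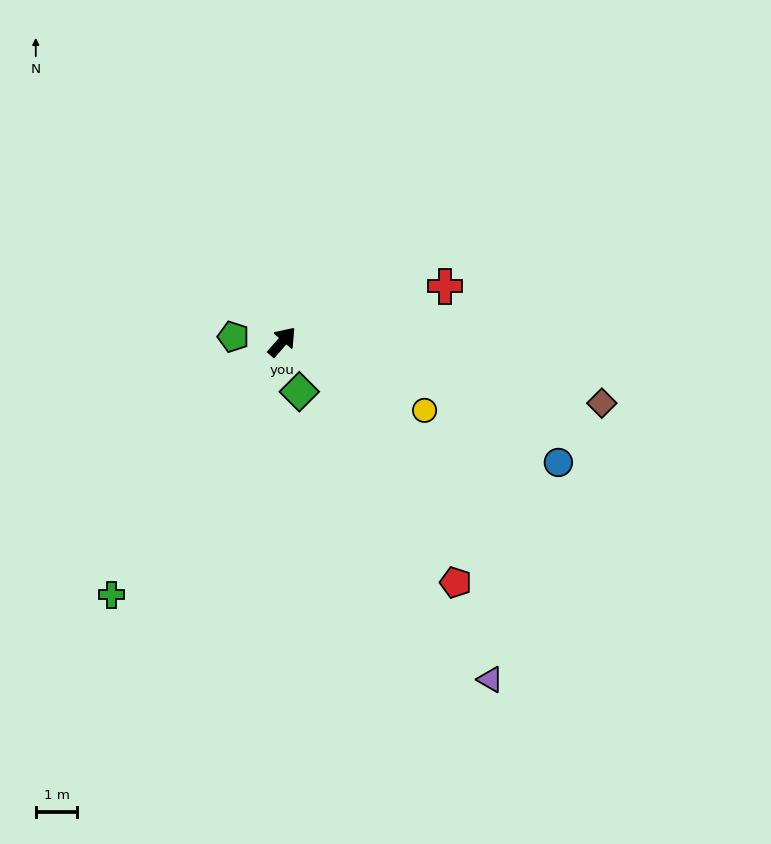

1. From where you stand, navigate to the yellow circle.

turn right 75°, forward 3.8 m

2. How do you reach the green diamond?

turn right 120°, forward 1.3 m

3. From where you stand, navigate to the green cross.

turn right 173°, forward 7.3 m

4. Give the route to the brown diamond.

turn right 60°, forward 7.8 m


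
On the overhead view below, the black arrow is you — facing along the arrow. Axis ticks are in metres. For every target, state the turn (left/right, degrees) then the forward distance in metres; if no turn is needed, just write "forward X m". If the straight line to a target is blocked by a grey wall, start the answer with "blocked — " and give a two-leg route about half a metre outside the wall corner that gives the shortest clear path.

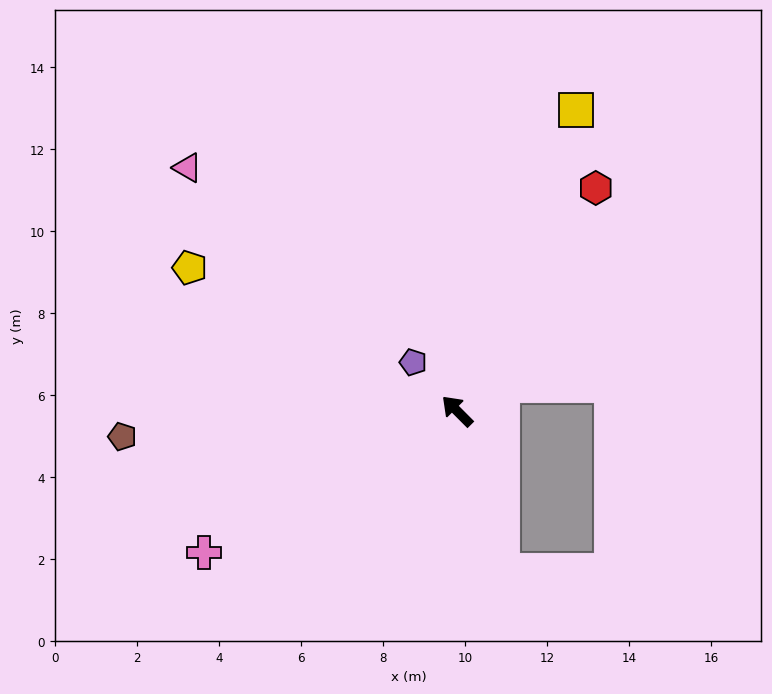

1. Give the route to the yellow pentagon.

turn left 17°, forward 7.4 m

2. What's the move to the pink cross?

turn left 74°, forward 7.1 m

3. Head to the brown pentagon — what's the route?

turn left 49°, forward 8.2 m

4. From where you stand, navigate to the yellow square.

turn right 66°, forward 7.9 m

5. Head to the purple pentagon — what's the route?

turn right 3°, forward 1.6 m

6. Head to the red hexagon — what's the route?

turn right 77°, forward 6.4 m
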